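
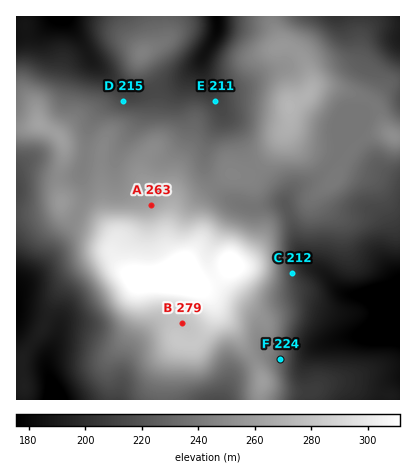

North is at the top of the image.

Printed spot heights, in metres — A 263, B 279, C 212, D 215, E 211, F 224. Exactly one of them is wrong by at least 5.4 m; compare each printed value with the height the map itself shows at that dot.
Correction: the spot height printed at F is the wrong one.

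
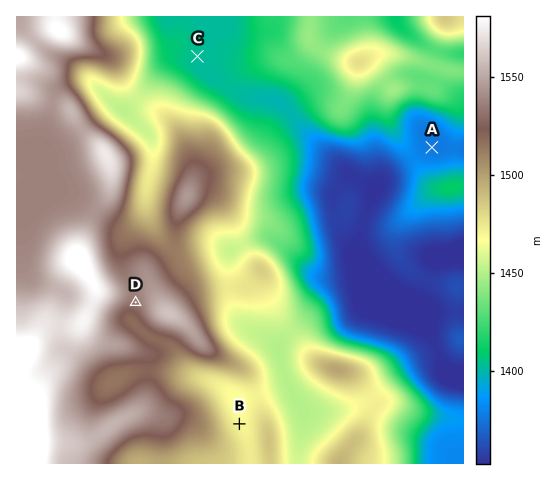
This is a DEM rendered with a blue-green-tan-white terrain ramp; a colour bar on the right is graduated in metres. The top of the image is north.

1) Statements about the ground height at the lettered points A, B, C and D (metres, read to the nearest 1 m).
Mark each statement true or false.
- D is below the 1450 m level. false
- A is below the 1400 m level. true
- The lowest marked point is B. false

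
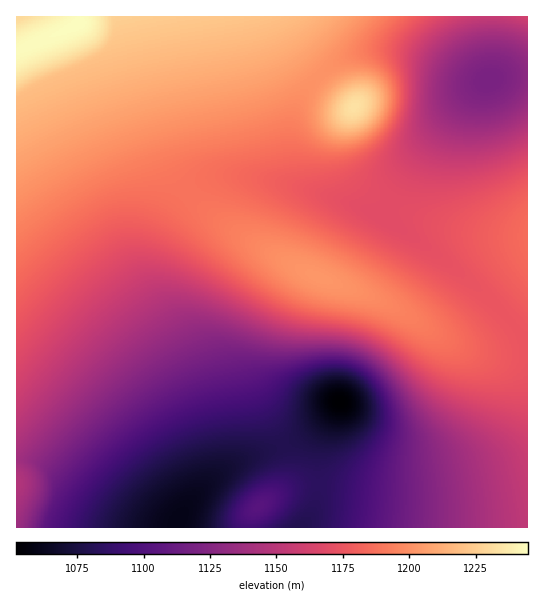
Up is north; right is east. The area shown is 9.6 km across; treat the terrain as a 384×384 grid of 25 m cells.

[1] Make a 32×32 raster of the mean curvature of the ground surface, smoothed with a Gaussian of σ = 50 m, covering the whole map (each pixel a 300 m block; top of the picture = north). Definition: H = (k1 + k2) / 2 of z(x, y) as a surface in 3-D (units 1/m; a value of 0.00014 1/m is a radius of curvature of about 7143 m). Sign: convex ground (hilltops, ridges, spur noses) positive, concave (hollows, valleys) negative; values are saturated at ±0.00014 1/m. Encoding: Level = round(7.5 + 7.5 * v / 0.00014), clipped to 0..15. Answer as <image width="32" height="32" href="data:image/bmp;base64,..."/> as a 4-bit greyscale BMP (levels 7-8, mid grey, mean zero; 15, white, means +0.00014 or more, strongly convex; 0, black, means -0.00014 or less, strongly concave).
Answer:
<image width="32" height="32" href="data:image/bmp;base64,Qk12AgAAAAAAAHYAAAAoAAAAIAAAACAAAAABAAQAAAAAAAACAAATCwAAEwsAABAAAAAAAAAAAAAAABEREQAiIiIAMzMzAERERABVVVUAZmZmAHd3dwCIiIgAmZmZAKqqqgC7u7sAzMzMAN3d3QDu7u4A////AKVXd3dmZozrdWd3d3d3iIipN3d3dmVp77dmd3d3d3iIzEd3d3dlRYu5d3iIh3d4iMdXd3d3dlRWiHeIiIiHeIhGd3d3d3dmVmeIiIiId3d3iIh3d3d3d3d3h3eId3d3d4iIiHd3d3d4iHZUVnd3d4iIiIiHd3d3iIhiATaIiIiIiIiIiHd3eIiGMQA2iZmIiIiIiIiHd3iHZkIBR5qZmIiIiIiId3d3ZndkNHmqqZiHiIiIh3d3ZmeIh3iauqmId4iIiHd3dmZ3iZqqq6qYh3eIiId3d2ZniJqru7qpiHdniIh3d3ZneImaq7qpmHdmeIiId3dnd4iZqqqpmId2Z4iIiHd3d4iJmaqZmId2ZniIiIh3d3iImZmZmId2ZniIiIiIh3eIiJmZiId2ZmeIiIiIiId4iIiIiHd2ZmeIiIiIiIiHeIiIiHd2ZmeIiIiIiIiIh3d3d3d2Zmd3eIiIiIiIiId3d3d2Z3d2Zmd4iIiIiIiIh3d3d3h3d2VFZ3d3eIiIiIiIiIiId3nKdFZ3d3eIiIiIiIiIiHZ7/9dFZmZmaIiIiIiIiIh2Wf/7VVZmZjR4iIiIiIiIh1Wu+3VVVVWnRHiIiIiIiIdlV5hlVVVVqqlVeIiIiIiId1VWZmZVVaqqyGiIiIiIiIh3ZmZmZVVqq9pYiIiIiIiIiHd3dmZm"/>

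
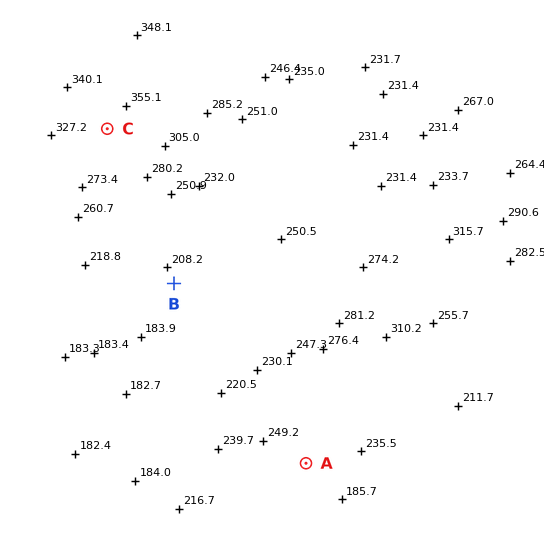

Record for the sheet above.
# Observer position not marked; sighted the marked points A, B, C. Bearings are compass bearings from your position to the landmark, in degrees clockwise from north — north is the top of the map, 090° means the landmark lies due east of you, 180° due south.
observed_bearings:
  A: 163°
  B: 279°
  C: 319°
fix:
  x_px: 254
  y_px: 296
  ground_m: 255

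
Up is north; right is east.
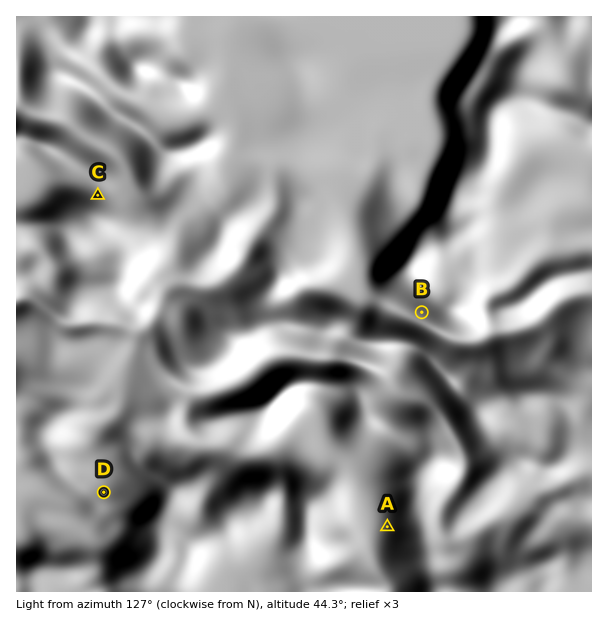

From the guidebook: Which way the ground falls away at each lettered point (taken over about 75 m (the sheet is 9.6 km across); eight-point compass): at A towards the W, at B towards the SW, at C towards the N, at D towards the N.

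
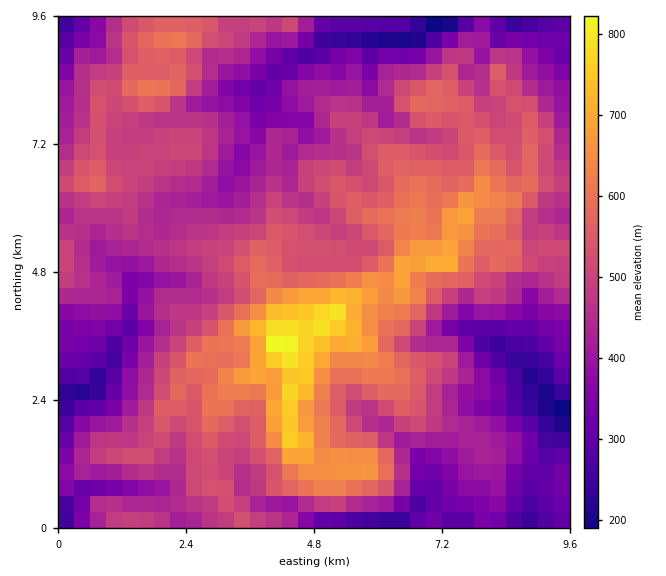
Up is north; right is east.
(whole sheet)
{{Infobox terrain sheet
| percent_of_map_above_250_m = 97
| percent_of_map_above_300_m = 91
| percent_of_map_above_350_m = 83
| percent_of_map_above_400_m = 73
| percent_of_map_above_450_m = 59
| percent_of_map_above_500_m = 42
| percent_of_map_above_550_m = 25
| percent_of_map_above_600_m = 14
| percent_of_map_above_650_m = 7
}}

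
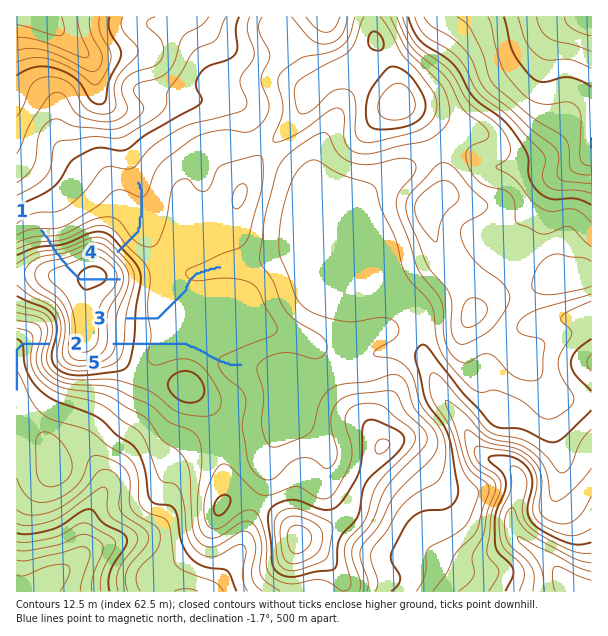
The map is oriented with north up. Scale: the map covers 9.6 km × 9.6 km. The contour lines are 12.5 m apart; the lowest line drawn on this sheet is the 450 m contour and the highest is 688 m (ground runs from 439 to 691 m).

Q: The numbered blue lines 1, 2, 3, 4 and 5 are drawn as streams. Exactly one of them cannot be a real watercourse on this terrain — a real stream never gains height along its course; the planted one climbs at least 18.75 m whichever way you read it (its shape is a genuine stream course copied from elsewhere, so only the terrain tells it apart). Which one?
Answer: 1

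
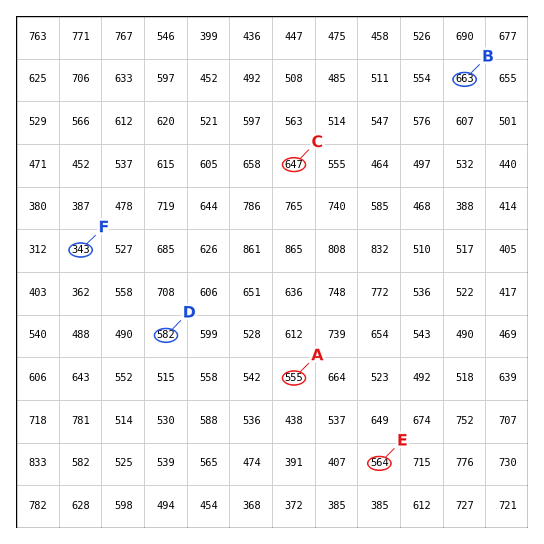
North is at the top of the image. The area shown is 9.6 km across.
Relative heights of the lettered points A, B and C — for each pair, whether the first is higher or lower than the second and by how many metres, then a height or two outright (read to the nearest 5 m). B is higher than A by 110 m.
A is lower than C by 90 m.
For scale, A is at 555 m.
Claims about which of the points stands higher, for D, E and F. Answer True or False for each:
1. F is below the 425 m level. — True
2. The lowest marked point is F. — True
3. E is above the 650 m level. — False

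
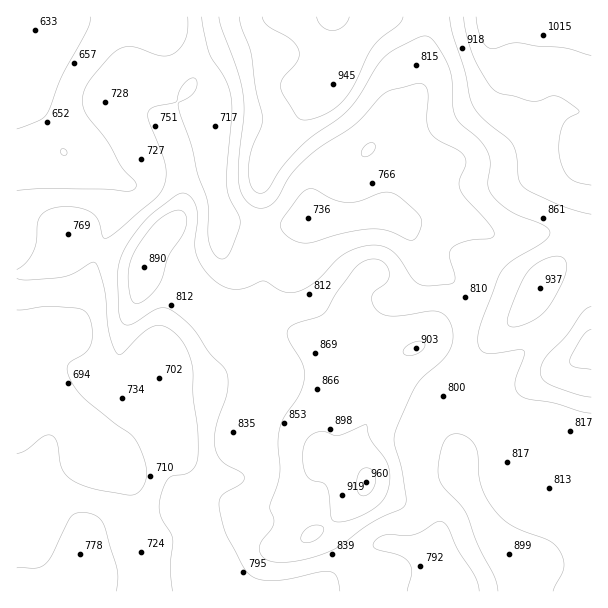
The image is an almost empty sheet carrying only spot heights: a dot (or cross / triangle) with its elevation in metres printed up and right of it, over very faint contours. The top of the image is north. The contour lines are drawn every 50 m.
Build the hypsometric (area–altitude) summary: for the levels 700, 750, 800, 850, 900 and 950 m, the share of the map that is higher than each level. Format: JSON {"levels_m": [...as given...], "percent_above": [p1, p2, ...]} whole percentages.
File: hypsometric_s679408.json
{"levels_m": [700, 750, 800, 850, 900, 950], "percent_above": [90, 74, 55, 30, 12, 4]}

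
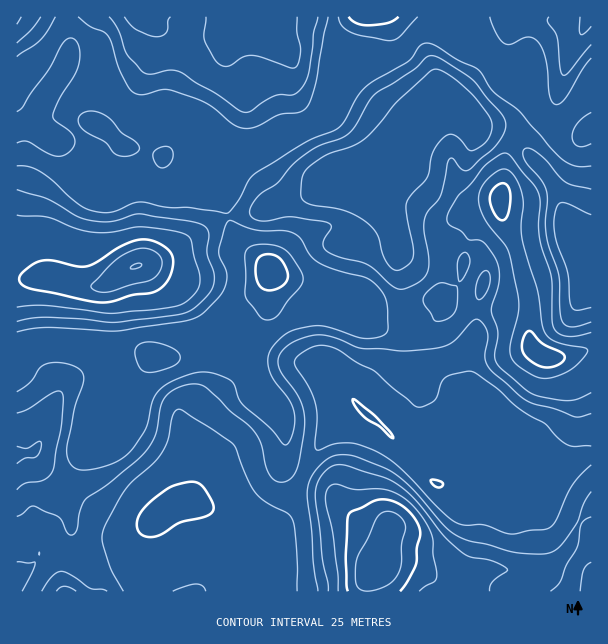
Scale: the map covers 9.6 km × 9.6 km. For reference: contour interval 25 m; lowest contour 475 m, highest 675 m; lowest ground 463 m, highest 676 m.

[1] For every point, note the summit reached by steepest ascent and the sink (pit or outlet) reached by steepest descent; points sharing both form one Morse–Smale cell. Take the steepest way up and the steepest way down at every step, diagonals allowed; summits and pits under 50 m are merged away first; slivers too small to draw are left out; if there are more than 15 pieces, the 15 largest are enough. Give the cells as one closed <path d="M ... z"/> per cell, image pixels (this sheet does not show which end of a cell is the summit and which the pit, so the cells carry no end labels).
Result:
<path d="M273 272l-2 1-1 6-2 27-4 11-11 15-17 17-5 1-31-1-21 7-24 0-14-4-22 0-27-6-30-3-26 0-20 7 1 226 10-6 9-9 5-9 19 2 24 10 12 0 20-6 9-5 37-41 9-6 14-4 10 2 21 8 30 35 38-31 23-49 13-24 10-11 31-24-3-6 14-15 2-9 9-8 13-7 4-30-25-7-15-10-21-9-25-19-18-8-20-4z"/><path d="M411 367l-19 0-14 8-8 15-12 14 3 4-31 24-12 15-34 69-35 30-6 0-13-19-14-15-12-6-19-4-14 4-9 6-37 41-9 5-20 6-12 0-24-10-19-2-5 9-9 9-11 6 0 15 350 1 4-17 6-9 7-6 28 5 12 6 13 13 4 8 151 0 1-136-8 1-44 24-19 1-21-2 2-9 0-27 2-6 6-7 0-6-10-15-12-10-14 0-10 3-2-5-13-13-15-9z"/><path d="M359 16l-291 0 2 35-3 12-11 18-20 26-6 12-14 10 17 3 20 10 6 0 22-16 6-4 9 0 27 24 20 4 19 7 14-12 16-6 14 0 24 12 22-3 35-16 19-5 9-5 11-11 14-36 3-25z"/><path d="M441 16l-81 0-4 4-13 30-3 25-14 36-11 11-18 8-10 2-30 14-18 5-13-1-3 17-7 15 6 12 6 22 33-5 45-15 30-18 6-2 17 4 21-22 18-8 40-40 8-2 13 0 15 18 27 4 14 8 10-8 13-13 0-7-15-29-7-7-12-1-24-25-22-8-10-10z"/><path d="M96 122l-9 0-6 4-22 16-6 0-20-10-17-1 1 147 36-1 31 9 17 0 33-20 22-6 12-6 20-14 40-24-6-22-6-12 4-6 6-21-2-7-18-9-14 0-16 6-14 12-19-7-20-4z"/><path d="M501 210l-6 6-16 8-7 9-8 21-2 22-5 9-10 10-8 4 5 4 0 5-5 7-17 17-22 1-3 26-1 4-5 3 20 1 29 12 9 6 13 13 2 5 10-3 14 0 6 3 6 7 10 15 0 6-6 7-2 6 0 27-3 8 34 3 12-2 15-11 32-14 0-105-23 6-18 2-12-4-7-7-3-9 0-42-6-17-6-28-12-26z"/><path d="M228 217l-12 5-48 32-12 6-22 6-33 20-17 0-31-9-36 1-1 70 20-5 26 0 30 3 27 6 22 0 14 4 24 0 21-7 36 0 17-17 13-21 5-39-14-16-19-16z"/><path d="M455 106l-17 4-40 40-18 8-20 21 6 6 24 42 8 21-1 15 5 15 2 25-4 27 2 4 20-2 17-17 5-7 0-5-5-4 8-4 10-10 5-9 2-22 8-21 7-9 16-8 5-7 5-51 6-15 5-5-15-8-27-4-8-12z"/><path d="M342 176l-12 5-24 15-45 15-30 5-2 5 3 9 6 10 38 36 29 7 13 7 21 17 21 9 9 8 20 7 10 1 3-3 2-26-2-25-5-15 0-20-35-63z"/><path d="M516 139l-5 4-6 15-5 51 5 16 12 26 6 28 6 17 1 48 9 10 12 4 18-2 21-6 2-2 0-79-9-11-13-22-11-39-9-18z"/><path d="M591 16l-3 0-4 6-33-2-12-2-12 0-9 2-2-4-73 0-1 2 6 12 10 10 22 8 24 25 12 1 13 16 9 21 11 11 12 6 23 5 8-4z"/><path d="M539 112l-1 5-22 21 34 41 9 18 11 39 21 32 1-137-16 2-15-5-12-6z"/><path d="M66 16l-50 1 1 111 13-9 6-12 20-26 11-18 3-12 0-18z"/><path d="M383 560l-7 6-8 12 0 14 71-1-3-7-13-13-12-6z"/><path d="M587 16l-69 0-1 4 22-2 12 2 33 2 4-4z"/>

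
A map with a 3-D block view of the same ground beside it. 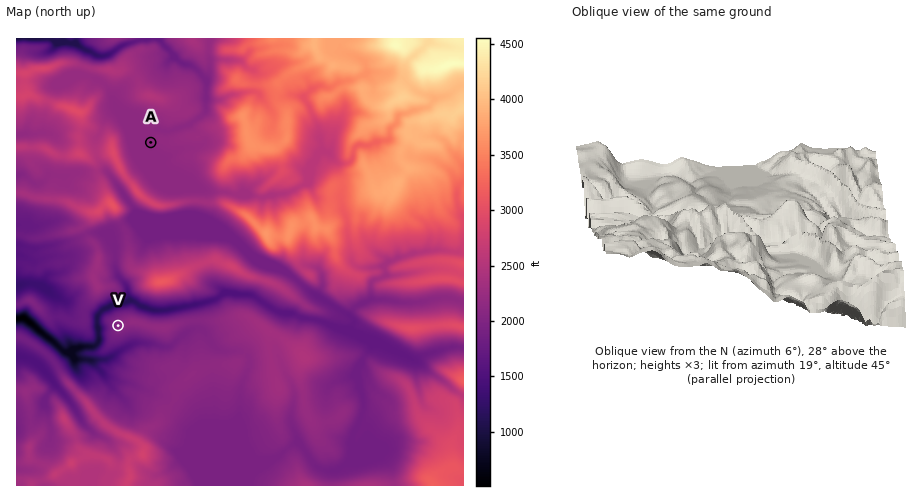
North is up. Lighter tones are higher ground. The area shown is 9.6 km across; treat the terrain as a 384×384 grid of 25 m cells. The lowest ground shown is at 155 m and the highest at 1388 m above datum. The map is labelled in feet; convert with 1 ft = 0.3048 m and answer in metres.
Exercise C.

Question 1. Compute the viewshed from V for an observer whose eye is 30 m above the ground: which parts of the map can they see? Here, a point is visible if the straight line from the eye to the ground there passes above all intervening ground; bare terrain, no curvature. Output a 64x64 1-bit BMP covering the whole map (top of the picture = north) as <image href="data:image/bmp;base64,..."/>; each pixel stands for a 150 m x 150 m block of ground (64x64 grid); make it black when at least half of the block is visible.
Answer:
<image width="64" height="64" href="data:image/bmp;base64,Qk0+AgAAAAAAAD4AAAAoAAAAQAAAAEAAAAABAAEAAAAAAAACAAATCwAAEwsAAAIAAAAAAAAA////AAAAAAAAAAAAA+D/4AAAAAABgAHgAAAAAAAAAPgAAAAAAAAA/gAAAAAAAAB+AAA4AAAAAHwAAHAAAAAAPAAB4AAAAAB+AAfwAAAAAGIBD/gAAAAA5gIf+AAAAADGID/8AAgAAI4gfn4AGAAAnED/7gA4AAAY8f8vADgAAAEh+P+AOAAAA0O3/8I5gAAHB0f//zmAAAAHAf//M4AAABxA/+fzgAAAMAQcABMAAADgJjgAAAABgIRncAAAAAcAD+eAAAAADAAOYAAAAAAAABhwAAAAAAAAODgAAAAAAAAgHn4AAAAAAAAN/gAAAACA4gHgAAAAAGTwCcADAAAAAMAJAAIABAAAAAAAAAAMAADAAAAACzwAAEACAAAaKAAA4AIAABAIAAAAAgAAAAAAAAAeAAAAAAAAAH8AAAAAAAAAjgAAAAAAAAAAMAAAAAAAgADAAAAAAAAAAIAAAAAAAAAAAAAAAAAAAAAAAAAAAAAAAAAAAAAAAAAAAAAAAAAAAAAAAAAAAAAAAAAAAAAAAAAAAAAAAAAAAAAAAAAAAAAAAAAAAAAAAAAAAAAAAAAAAAAAAAAAAAAAAAAAAAAAAAAAAAAAAAAAAAAAAAAAAAAAAAAAAAAAAAAAAAAAAAAAAAAAAAAAAAAAAAAAAAAAAAAAAAAAAAAAAAAAAAAAAAAAAAAAAAAAAA=="/>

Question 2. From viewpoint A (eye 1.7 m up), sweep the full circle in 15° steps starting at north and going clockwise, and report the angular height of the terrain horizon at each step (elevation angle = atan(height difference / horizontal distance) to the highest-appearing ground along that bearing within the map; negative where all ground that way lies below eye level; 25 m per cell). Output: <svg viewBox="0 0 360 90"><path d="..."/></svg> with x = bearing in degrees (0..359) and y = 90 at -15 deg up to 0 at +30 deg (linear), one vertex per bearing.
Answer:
<svg viewBox="0 0 360 90"><path d="M0 47l15 2 15 5 15-7 15-2 15-10 15 0 15 2 15 8 15 11 15-3 15-6 15-5 15-5 15 1 15-5 15-3 15-2 15 3 15 15 15 0 15 9 15-2 15-1"/></svg>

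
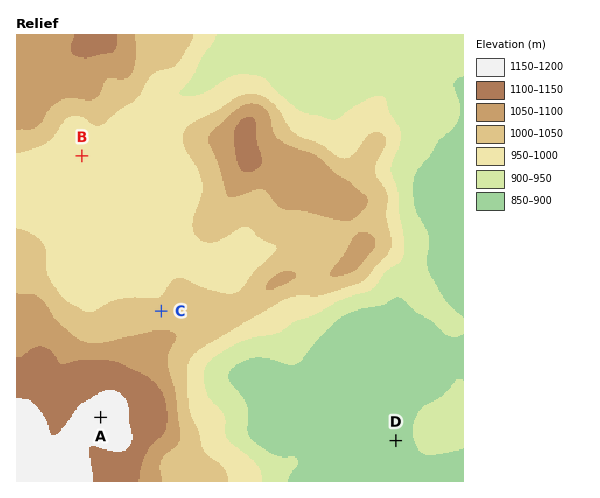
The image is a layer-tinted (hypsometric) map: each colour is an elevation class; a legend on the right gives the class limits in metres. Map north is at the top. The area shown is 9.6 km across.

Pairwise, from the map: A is higher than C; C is higher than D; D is lower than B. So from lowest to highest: D B C A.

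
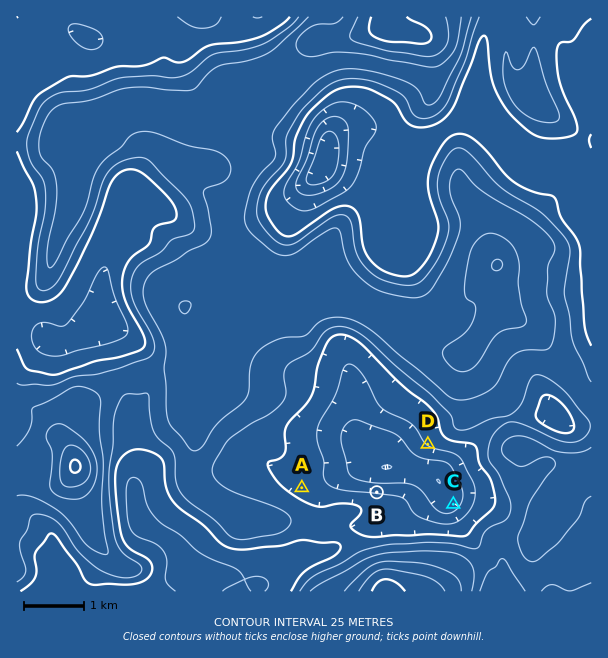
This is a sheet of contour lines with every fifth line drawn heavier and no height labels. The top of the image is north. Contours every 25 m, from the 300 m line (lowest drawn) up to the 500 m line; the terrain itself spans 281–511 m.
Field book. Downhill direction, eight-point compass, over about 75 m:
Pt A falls NE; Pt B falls N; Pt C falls NW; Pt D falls SW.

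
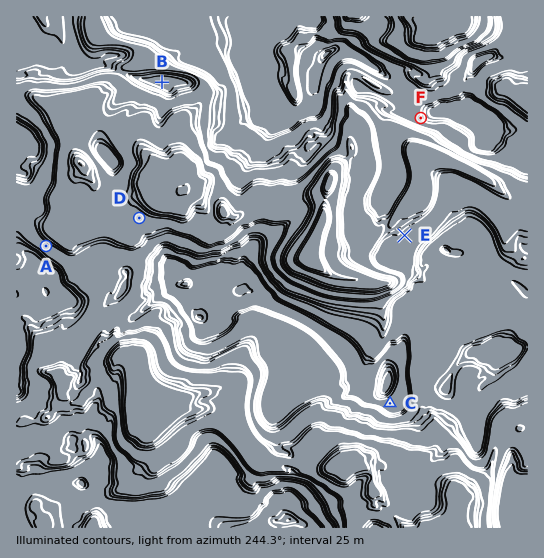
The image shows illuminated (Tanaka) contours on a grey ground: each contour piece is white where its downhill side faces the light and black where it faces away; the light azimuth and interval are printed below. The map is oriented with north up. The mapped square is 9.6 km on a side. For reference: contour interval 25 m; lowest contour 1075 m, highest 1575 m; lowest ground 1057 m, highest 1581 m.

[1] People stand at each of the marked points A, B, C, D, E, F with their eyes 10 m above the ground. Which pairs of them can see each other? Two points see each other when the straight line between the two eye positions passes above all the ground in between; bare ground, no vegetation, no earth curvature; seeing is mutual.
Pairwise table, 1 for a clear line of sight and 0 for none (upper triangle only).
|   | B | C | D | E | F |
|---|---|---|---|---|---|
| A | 1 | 0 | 1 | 0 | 1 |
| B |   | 0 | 1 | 0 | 0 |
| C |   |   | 0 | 0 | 0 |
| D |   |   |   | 0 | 0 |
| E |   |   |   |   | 1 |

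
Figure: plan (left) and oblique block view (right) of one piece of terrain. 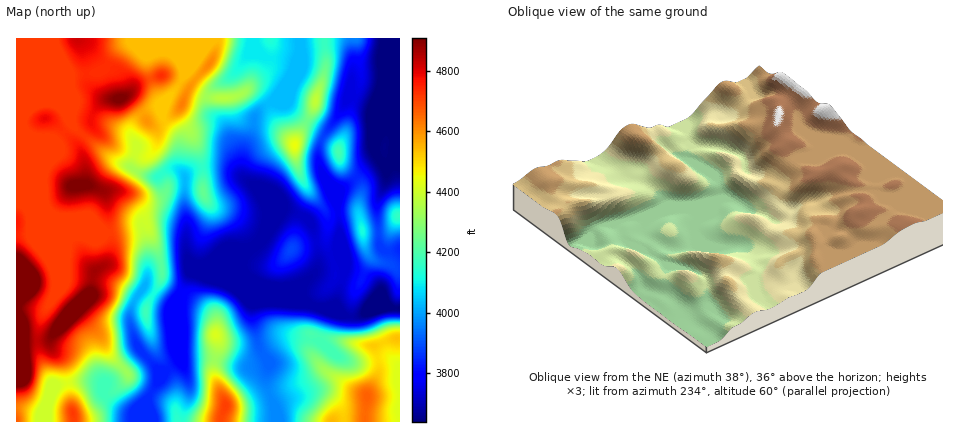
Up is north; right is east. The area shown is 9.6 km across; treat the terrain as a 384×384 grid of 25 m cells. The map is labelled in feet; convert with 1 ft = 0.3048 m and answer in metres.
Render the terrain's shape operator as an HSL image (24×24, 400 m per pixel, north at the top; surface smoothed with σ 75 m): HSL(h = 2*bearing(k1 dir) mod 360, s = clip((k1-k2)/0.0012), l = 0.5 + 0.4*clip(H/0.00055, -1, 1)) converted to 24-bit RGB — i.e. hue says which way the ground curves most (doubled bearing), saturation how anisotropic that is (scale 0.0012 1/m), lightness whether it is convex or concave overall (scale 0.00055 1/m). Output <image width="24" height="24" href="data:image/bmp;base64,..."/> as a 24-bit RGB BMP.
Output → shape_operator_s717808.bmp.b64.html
<image width="24" height="24" href="data:image/bmp;base64,Qk32BgAAAAAAADYAAAAoAAAAGAAAABgAAAABABgAAAAAAMAGAAATCwAAEwsAAAAAAAAAAAAAw4pRMUpnLjeS7fbVbn/HxGWTRjBbUnV2SzdzltV1GnjMeVLK5sal6uWkN0qXPj6BT0p5V66mYYe71LG2eUWdvrd+qqpvTFN4ytgtFoeFII+Q6POzhTNspDRz3VJ4GHgwH3WPk9OjKk2iUxZl7PS92/LZcxq3azyKdl6FXYVXQW1CkI1Ho1R9vb+eua+fRkqR4PDbF0BvOU4foMwIY0E2XktjyGh92PPtDEyAS50/Yxh8ICuQ3v/Ms3Y2bh1ZZ1ODdWqdoHiiiFtyS7F5bdfMp4XCznl2Yk145uS2cgCEbMKfisWDP0RlbHNDjP+8rm3hfRJ6Va9lJhFKZOFJ//RUVzkdSXBsZmN6ZFtTfVBRgcWTbdKoXjYsVT4h18NYg1eB17VpYBykpNGVmG+lhjeyoeapMelVLgUp2uVJO3mZGRZh1qVf49KEiMKuM3KfgUeIdGGIcrKjh8hwfjNTli69jcHnitXSm2OHy86AHCWf85SfV388SIV8x+60XDGnJAE34P3OKSV0GyBhdc+H7fDbksnCPx6ifU+xiZu/kqfQq83om9P/jdX/XWv556j+3dL5ypFiHDxWx1nZ+87jS6Fpuu0cEAkzBwmu4vquIyBdJyt0Vc6E7PHBd7iPJxthXcC7Zs6zLNZFuY0VQSIIOSsGGjADDjMAhq8Ar7AhKHBKGmdS4XyX8Lzf3rnGOGLAAEtU/7moE0RDOHCLVOW01+zMvRdtajFVa35CeHM1eHA7h1tEh4dlm1t/mLlMS3teznMI3d/uV5TaOVN/MGhG2bJhzXpd3EFEBE5T9g4pdvSAFIqeXpgrcE4Tfjw6gHx9gm5ng4RZb4FmbHyLoYKUU2yW16KfLjBc3N1RuMSVsy6sb1WCUluBrLmNzImz6unbJh6YEm+O8fzPFA9IgHhtgH9+f3+AfHCHlmKsuYKMYpNeTX9vi5JxWGJ/xUY8hUzHgdW+volfeTJgf32AW5CRYqNkqIZv47eSZh+GKNR+wO1vHhBNn5RfYIFnfn98dIJ/U3KHwoqsv6mwSlqYb5VzXDl16tNUQ8uwkYxck2ZAgHd9f4B/dIV2gnxqfY1i0MuEaCygquCZvGhFFRJOvHlnd4ZHU3tJY4xkXH9+VZuCxrCcc0CSp6JtMRJY8/3OGBKCxWtCiW2gf36AgHx4f4Fxf3JyrJFYrsBVOzRazdiDnElOEQ44tlY9vciGT7amX56baHSDVINrqoxRazlVsMR0GhBu6P/MFQBU78vQiW5ufXaBpUpumpJWWmhLrLx3tWRZSJRwW8eDxXaFDgM/s9yhsOfTeHrAVFegc2eDeG1+hSI1aOAuQdHAH0uf+fjGAhI60O7PgH9/amiBgl+qwqzKgpXGkr/TxtXw0Nr1VxrP4JWpAAJ65fTTXbJqa1Z8f0N1f2dlYidP3lkwzP/bTh1tJGw15t18J1+NT60ggH9/bnaBT6yfo3x4q8KDScp7jHclawwAQzsNerMlORpUwuplqIJTUTZOdkNMdklFUihi3P/MDWikaAFMdPxNO9J0jkSUX4lXgH9/f4B/X39pfIFevNaDbh8cg2ApRlav46i8N3yIWWiGmtVsnk6fZUiGX1SZlF2ybUWi7v/MAgQxaCXn5/jTLGZ3fkR9coxwgH9/gX51fm54aqp8rzAxecuIYJe3VzFiw65krFe+U3GWuNKfVkZ5blJ8VHB/XkWVlMrb+OjTAAGVAMrb+t3RLzN7T06GlXV7e2iJrXmMaqiZdViEtaCAvJRGZjgnO2aRlsuxzVKSNqpIerNqljuRVlqFTJ6jQ5OscMmXzV5m/1hTADMn79V+rTG3TVh9knl5cYOCZ6Zhml12Z3CBpGd0zEWW0pedGqVfQoVSf0yv79bJNCpzlSxZnL1OKncpLJNRX31HYS5l/9rMF9DPGXpLsUxEV2l4gYN2f3+Af4B+gH9/d26AY5mZgZ7Ay63Z5rTeLzJ2KHQ+7K6IHmigQrjvw6Pv78zyMo2uXYB7JFR6+ebS6nlfFTVXsox7U26CfYF5f3+Af3+Af3+Ab22BdJVlY39Wb4xVx6yGrUfrsMHgLnGY+o6sCnoSFUotx5hxu1u1XHCRQ3l8grc4/93MDidRsrN5U1aOhneIf3+Af3+AgHqAj15qhZR1ZKOGe7mfgEdOTXo+vlM6gGCDT3Cv+NPVE11pTINHjmFel350YG1/O3Z//O3PKBpxibtMRFB4fn+Mf3+Af3+AdFyGqKSIiJqKfKlvVmtHfVlofYB6gX53gH9/cYF75b6GOk7HPlR/mHCAfZp8XF2CVGqV4dyAgyWxrNWeLVWHc4d7"/>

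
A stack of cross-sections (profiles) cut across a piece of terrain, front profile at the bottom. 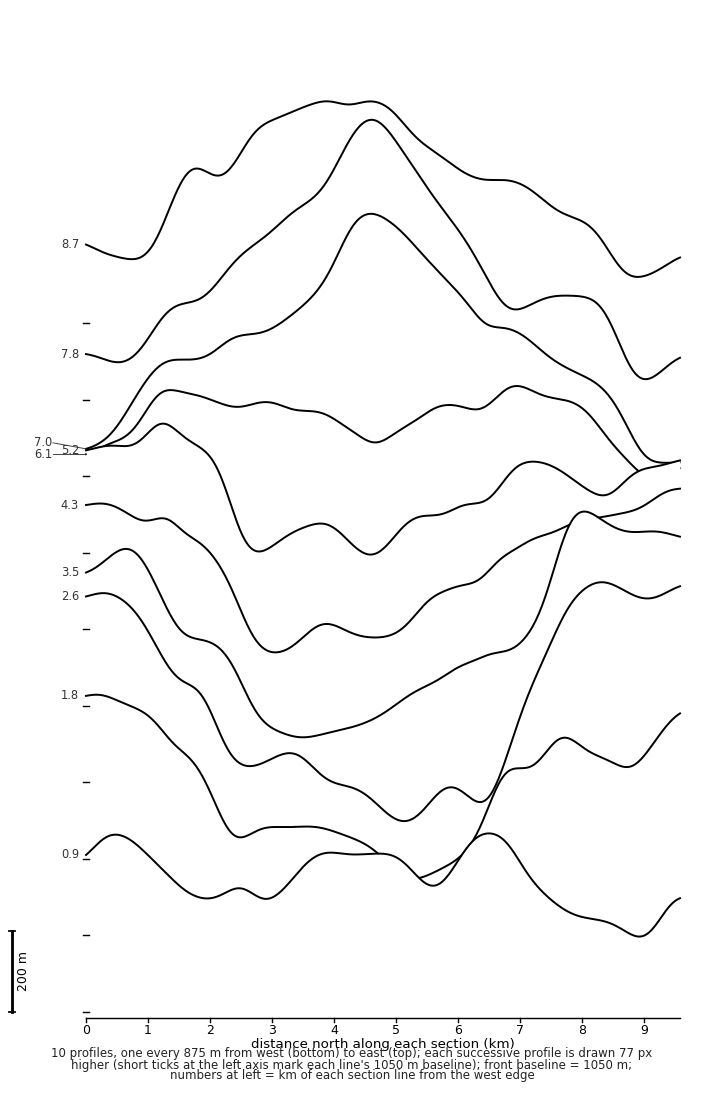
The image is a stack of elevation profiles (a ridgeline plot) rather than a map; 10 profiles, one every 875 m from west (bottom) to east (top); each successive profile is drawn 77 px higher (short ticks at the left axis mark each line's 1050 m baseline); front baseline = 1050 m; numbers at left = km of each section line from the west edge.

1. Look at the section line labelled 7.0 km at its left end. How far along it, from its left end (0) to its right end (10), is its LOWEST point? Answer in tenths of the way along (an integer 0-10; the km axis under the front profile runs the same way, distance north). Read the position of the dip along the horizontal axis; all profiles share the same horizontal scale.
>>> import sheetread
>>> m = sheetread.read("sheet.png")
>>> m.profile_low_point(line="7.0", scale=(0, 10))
10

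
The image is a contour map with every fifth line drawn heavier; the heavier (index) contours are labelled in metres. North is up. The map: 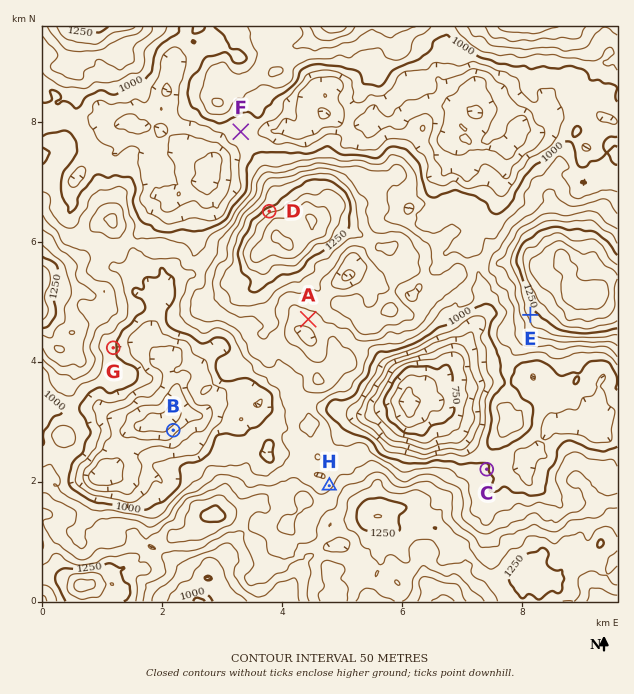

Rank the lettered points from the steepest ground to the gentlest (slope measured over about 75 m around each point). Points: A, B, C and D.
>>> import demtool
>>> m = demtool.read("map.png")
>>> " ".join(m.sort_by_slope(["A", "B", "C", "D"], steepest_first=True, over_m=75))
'D B A C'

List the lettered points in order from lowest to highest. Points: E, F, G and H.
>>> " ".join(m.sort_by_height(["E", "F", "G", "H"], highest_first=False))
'F G H E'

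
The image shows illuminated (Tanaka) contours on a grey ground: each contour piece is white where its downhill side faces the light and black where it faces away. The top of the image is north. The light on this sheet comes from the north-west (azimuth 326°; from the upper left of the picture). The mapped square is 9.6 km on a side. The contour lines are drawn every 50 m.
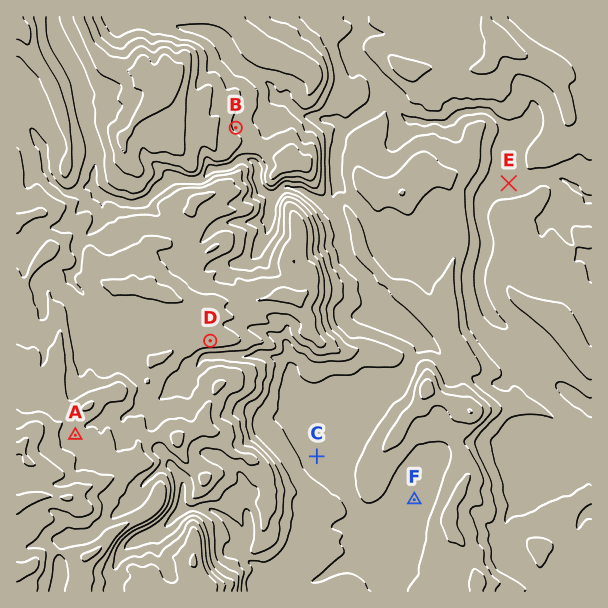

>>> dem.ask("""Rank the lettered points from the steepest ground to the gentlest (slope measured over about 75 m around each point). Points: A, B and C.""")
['B', 'A', 'C']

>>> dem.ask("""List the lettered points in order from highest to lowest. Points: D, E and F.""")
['D', 'F', 'E']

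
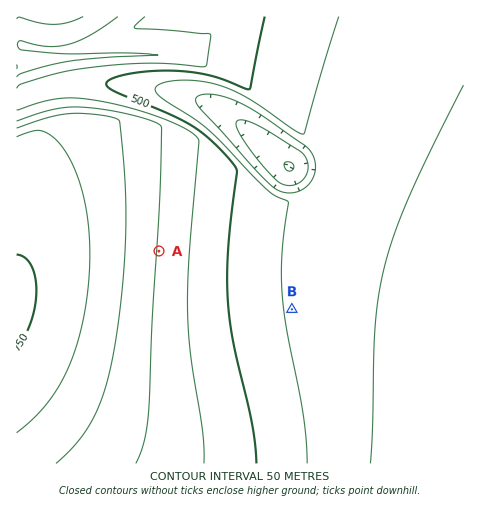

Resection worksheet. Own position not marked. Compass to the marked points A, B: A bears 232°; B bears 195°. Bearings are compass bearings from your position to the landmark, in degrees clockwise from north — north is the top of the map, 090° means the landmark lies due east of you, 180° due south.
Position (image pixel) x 347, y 104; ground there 430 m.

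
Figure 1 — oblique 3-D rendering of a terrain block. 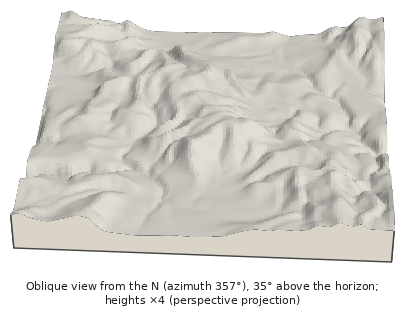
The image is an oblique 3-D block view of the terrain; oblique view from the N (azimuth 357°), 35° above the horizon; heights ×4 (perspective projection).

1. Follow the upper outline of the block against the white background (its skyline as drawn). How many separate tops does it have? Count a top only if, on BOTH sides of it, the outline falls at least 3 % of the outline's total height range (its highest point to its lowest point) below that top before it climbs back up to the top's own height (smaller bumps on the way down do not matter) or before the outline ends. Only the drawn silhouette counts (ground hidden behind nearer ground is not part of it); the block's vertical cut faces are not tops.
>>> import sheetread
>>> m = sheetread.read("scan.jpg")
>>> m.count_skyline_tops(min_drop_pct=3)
2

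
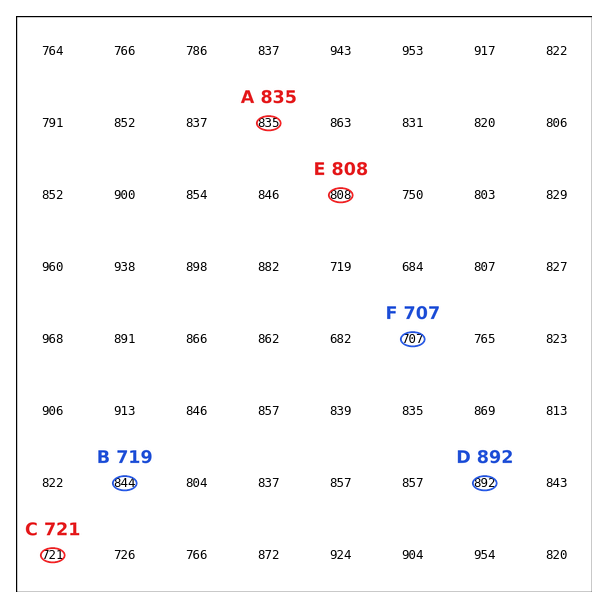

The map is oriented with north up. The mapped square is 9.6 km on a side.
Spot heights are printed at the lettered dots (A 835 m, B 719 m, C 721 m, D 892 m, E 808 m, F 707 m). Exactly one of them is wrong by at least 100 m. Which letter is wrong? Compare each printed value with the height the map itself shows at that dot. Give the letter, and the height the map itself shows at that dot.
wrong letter B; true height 844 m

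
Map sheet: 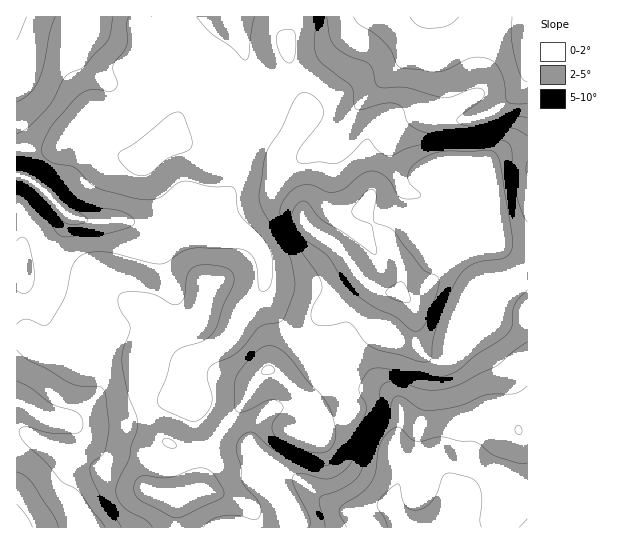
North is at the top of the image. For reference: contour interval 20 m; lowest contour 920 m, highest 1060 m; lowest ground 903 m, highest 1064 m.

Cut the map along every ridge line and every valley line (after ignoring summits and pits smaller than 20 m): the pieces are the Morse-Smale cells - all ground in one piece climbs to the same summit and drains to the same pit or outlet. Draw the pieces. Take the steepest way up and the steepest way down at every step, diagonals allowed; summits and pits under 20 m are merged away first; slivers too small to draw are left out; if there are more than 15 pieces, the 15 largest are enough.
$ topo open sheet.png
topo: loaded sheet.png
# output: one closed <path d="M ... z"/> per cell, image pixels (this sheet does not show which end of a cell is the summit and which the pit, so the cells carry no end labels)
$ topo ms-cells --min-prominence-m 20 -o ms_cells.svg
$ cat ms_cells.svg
<path d="M527 16l-231 1-1 9-8 19 4 21 13 33 1 15-26 40-3 8 0 17 4 8 20 19 5 19 33 24 2-8 17-26 8-6 8 16 16 17 11 21 1 22-2 8 7 4 8-1 8-5 36-36 36-22 3 8 6 3 12 3 13-1z"/><path d="M89 121l-34 27-39 1 0 121 4 1 0 6 9 22 0 19-2 8 1 13 14 12 36 9 7-23 6-8 40-21 8-1 12 4 11 18 21-4 14-6-4 6 0 8 4 16 3 5 3 1 20-10 10-10 11-26 19-24 1 8 16 28 16 21 7 6 22-39 34-34-11-16-17-16-26-18-5-19-20-19-4-8 0-25-11-9-12-4-15 0-24 14-9 0-31-16-19 12-8 8-12 1-17-7z"/><path d="M365 209l-8 6-18 28 0 6 20 26-34 34-21 40 42 32 11 6 26 4 8 4 8 8 1 22-5 17 0 11 6 22-9 24 0 8 5 10 9 8 4 3 117 0 1-281-25-3-6-3-3-8-36 22-36 36-8 5-8 1-7-4 2-8-1-22-11-21-16-17z"/><path d="M303 348l-22 20-15 3-10 10-15 25-25 32-11 23-5 28-3 3-18 6-3 13 1 17 232-1-12-10-5-10 0-8 9-24-6-22 0-11 5-17-1-22-8-8-8-4-26-4-11-6z"/><path d="M177 16l-160 0-1 131 10 2 29-1 34-27 29 32 17 7 12-1 8-8 18-11 7-26 17-17-6-18-16-21 4-3 4-9 0-11z"/><path d="M17 403l0 125 159-1 3-29 18-8-1-24-7-11-29-18-15-29-31 11-32 4-20 0-17-4-18-12z"/><path d="M295 16l-118 1 6 18 0 11-4 9-4 3 16 21 6 18-17 17-5 15-1 10 31 16 9 0 24-14 15 0 18 8 5 5 1 7 4-12 24-35-1-15-13-33-4-21 8-19z"/><path d="M139 307l-8 1-40 21-6 8-7 23-36-9-16-14-9-1-1 66 11 5 18 12 17 4 20 0 32-4 29-11-3-49 21-32-11-16z"/><path d="M201 356l-6 3-6 8-1 24-2 2-11 6-31 8 16 30 33 22 4 15 1 17 3-6 6-28 9-19 25-32 15-24-1-2-12 1-17-5-13-7z"/><path d="M263 285l-19 24-11 26-10 10-22 10 12 14 25 11 16 1 15-12 5 2 7-3 22-19-18-20-14-23-7-13z"/><path d="M194 321l-32 8-19 24-3 6 0 22 1 17 4 9 30-8 13-8 1-24 3-5 9-7-6-16z"/><path d="M19 271l-3 0 0 64 10 2 3-19 0-19z"/>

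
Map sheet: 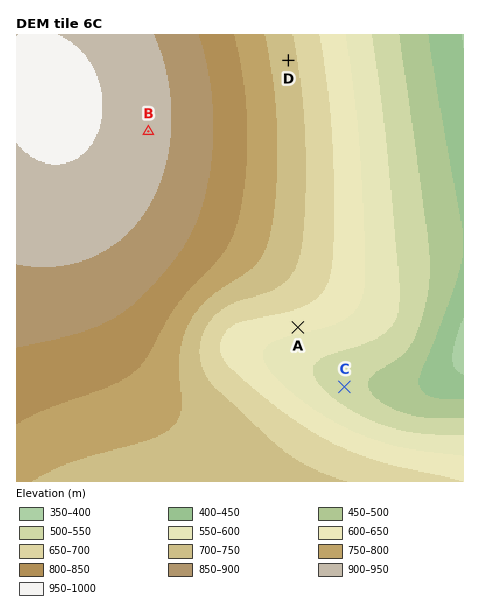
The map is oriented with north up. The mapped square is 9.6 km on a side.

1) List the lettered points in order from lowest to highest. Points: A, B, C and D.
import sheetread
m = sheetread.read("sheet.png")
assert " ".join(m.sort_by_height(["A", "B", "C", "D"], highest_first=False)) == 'C A D B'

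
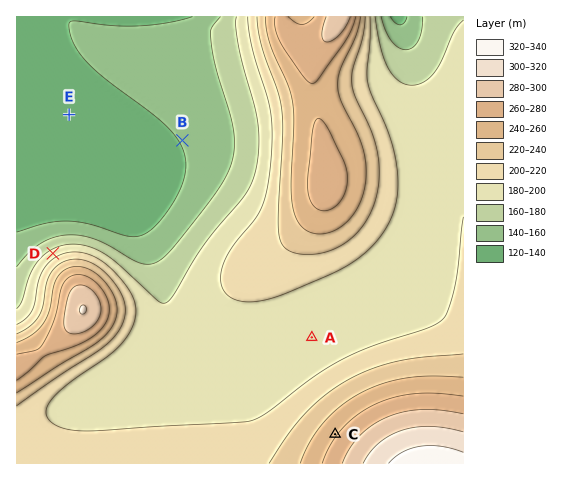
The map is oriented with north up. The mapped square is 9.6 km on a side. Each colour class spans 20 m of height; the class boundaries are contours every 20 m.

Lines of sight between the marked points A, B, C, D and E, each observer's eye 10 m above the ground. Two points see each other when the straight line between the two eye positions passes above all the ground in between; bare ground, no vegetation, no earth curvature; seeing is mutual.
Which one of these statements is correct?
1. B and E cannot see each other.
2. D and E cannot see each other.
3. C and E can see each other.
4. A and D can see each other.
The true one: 3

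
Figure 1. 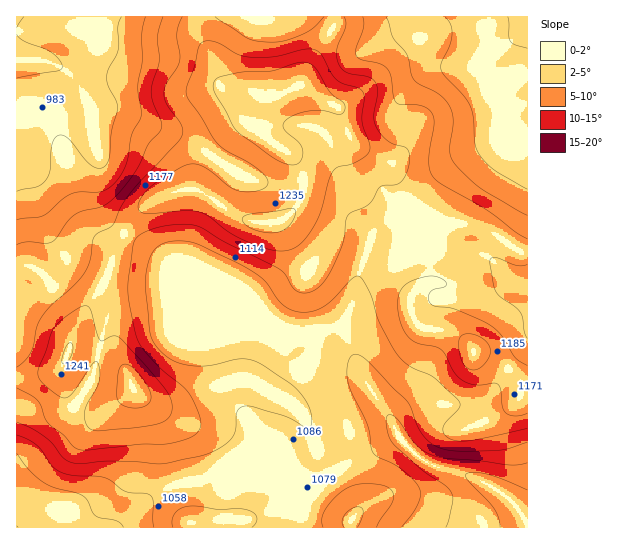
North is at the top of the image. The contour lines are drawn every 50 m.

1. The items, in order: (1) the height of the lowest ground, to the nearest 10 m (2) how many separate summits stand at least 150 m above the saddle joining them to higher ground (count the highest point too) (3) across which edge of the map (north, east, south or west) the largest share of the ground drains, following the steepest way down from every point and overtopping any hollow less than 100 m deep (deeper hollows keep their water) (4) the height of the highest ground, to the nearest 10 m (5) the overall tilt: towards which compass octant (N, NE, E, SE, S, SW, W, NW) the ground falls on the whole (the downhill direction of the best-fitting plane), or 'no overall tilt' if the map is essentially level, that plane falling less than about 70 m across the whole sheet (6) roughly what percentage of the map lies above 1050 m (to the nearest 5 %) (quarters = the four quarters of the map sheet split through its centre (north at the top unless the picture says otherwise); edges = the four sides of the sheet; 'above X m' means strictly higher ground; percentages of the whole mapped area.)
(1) About 910 m is the lowest elevation on the sheet.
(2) Counting only tops that stand 150 m proud, the map has 1 summit.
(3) The largest share of the runoff leaves by the eastern edge.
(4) The highest point reaches roughly 1290 m.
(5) On the whole the map has no overall tilt.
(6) Roughly 75 % of the ground is higher than 1050 m.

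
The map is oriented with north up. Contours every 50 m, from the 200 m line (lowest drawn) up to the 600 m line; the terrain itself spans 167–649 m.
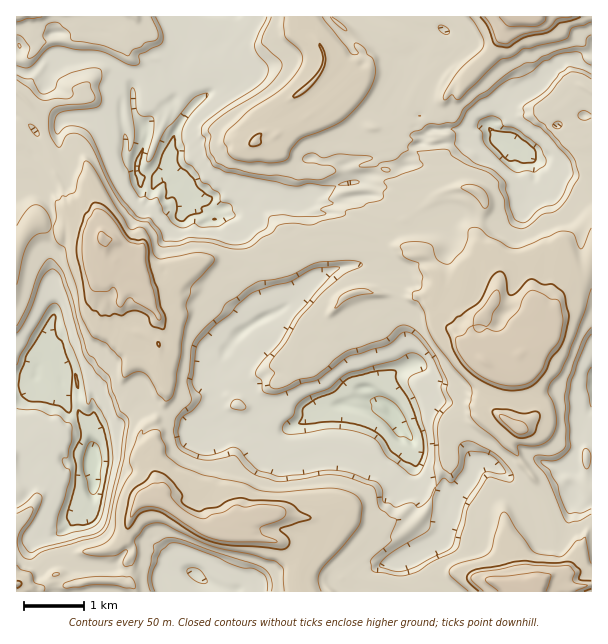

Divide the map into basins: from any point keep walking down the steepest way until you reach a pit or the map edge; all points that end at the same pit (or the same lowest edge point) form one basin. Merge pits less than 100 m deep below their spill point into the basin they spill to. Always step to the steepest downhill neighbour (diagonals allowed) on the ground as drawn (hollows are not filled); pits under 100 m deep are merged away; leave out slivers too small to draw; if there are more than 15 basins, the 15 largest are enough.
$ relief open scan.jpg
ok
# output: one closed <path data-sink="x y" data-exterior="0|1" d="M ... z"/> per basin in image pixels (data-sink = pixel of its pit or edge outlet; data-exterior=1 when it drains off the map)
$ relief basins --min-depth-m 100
<path data-sink="396 417" data-exterior="0" d="M465 187l-12 1-10 5-35 26 8 11 1 23-7-6-26 0-22 5-78-2-4 10 1 4-9-4-20 2-10-3-14 3-25-2-9 5-12 1-8 15-7 7-15 4-8-1 14 24 0 5-6 6-4 10 10 8 2 27 6 15-2 19-8 15-12 11 1 6 5 4 0 15 7 23 0 18 31 23 24 12 9 2 3-5 13 0 18 9 41 8 5 8-5 21 3 17 234 0 1-5 16-14 3-31-3-24-14-36-16-21-10-18 0-5 7-10-12-9 5-15 0-20 2-16-14 0-15-7-18-15-16-20-10-6-6-11 5-28-6-9-2-14-8-4 13-7 9 0 8 3 16 17 1 17-5 19 9 11 6 4 4-2 10-13 5-12 0-19-6-11-12-12-4-9 0-10 8-20 0-10-4-7z"/><path data-sink="192 198" data-exterior="0" d="M299 16l-282 0-1 152 10 1 15 7 11 15 3 7 8 8 11 8 12 3 12 10 4 12 14 20 9 1 7 6 6 2 3 4 6 0 15-6 26 0 15-6 25 2 14-3 10 3 27 0 5-12 78 2 22-5 26 0 7 6-1-23-8-11 22-16-16-15-19-4-4-4-1-7-12-9 0-5 4-6 0-13-6-11 22-9 18 2 9-1 11-10 10-16 7-7 8 0 3-7-12-3-13-12 1-15-9-7-9-4-21 2-12-6-27 17-2 7-10 8-2 15-18 17-24 18-19 9-18 13-9 2-4-2 7-7 7-2 0-9 10-15 25-17 11-12 8-13-2-17-15-16z"/><path data-sink="92 459" data-exterior="0" d="M41 220l-5 0-10 10-10 18 0 336 22 6 13-8 3-6 11 8 12 0 18-4 33 3 2-10-2-13 5-6 0-5-7-10 4-21 10-16 9-4 8-1 0-18-7-23 0-15-5-4-1-6 12-11 10-19 0-15-6-15-2-27-10-8 4-10 6-6 0-5-18-27 12 4 15-4 7-7 7-14-19-1-15 6-6 0-3-4-6-2-7-6-9-1-18-25-24-8-6 0-6 4-14-4z"/><path data-sink="521 147" data-exterior="0" d="M591 16l-78 0-21 37-17 15-14 20-8 0-7 7-17 23-7 4-24-2-22 9 6 11 0 13-4 6 0 5 12 9 1 7 4 4 19 4 15 14 20-12 13-3 11 1 8 6 3 6 0 10-6 14-2 16 4 9 12 12 7 15 0 9-5 15 7 4 17 2 21 13 7 0 7-5 3-20 9-13 20-9 7-12 0-93-3-12-3-8-10-8-15-3-9-6-4-7 0-10 16-7 18-20 8 5 2-1z"/><path data-sink="591 386" data-exterior="1" d="M591 260l-6 12-20 9-9 13-3 20-7 5-11-1 0 20-5 7-12 11 4 28 8 27 0 8-18 15-2 9 10 18 16 21 14 36 3 24-4 34 14-2 9-8 5-6 1-9 8-17 6-3z"/><path data-sink="195 573" data-exterior="0" d="M158 498l-9 0-9 4-10 16-4 21 6 7 1 8-5 6 2 13-2 10-33-3-18 4-12 0-11-8-3 6-13 8-15-6-6 0-1 7 282 0-2-16 5-21-5-8-41-8-18-9-13 0-3 5-9-2-24-12z"/>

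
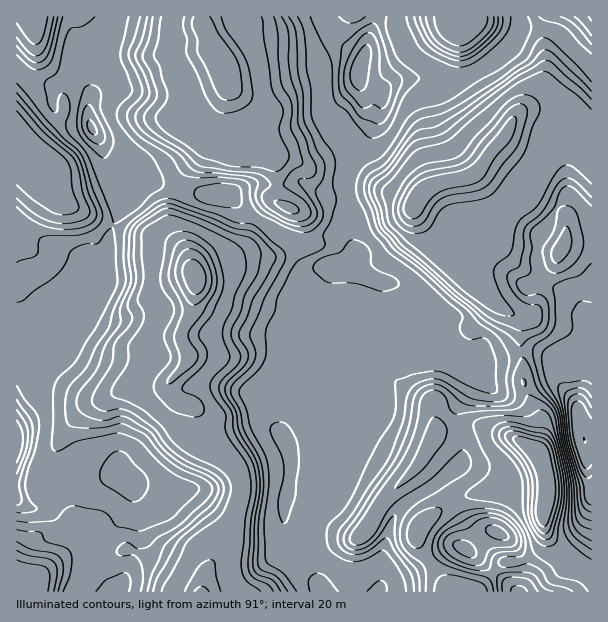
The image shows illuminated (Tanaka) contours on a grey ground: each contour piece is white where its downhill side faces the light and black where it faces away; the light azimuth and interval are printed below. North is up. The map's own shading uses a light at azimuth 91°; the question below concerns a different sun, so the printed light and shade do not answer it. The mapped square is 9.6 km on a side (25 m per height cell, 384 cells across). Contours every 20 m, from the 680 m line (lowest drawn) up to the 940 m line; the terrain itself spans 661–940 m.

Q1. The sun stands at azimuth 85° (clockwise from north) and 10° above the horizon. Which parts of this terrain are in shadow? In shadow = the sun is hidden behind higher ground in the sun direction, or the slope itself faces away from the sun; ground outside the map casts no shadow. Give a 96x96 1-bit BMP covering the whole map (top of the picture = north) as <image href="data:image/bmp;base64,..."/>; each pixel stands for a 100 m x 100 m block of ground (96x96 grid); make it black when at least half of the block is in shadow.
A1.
<image width="96" height="96" href="data:image/bmp;base64,Qk2+BAAAAAAAAD4AAAAoAAAAYAAAAGAAAAABAAEAAAAAAIAEAAATCwAAEwsAAAIAAAAAAAAA////AAAAAAAPAAAAABgAAAAHgAAHAAAAADgAAAADgAAHAAAAAAAAAAAAAAADAAAABwAAAAAAAAAAAAAAD4AAAAAAAAAAAAAAD4AAAAAAAAAAAAAAD4AAAAMAAAAAAAAAD4AAAA8AAAAAAAAAD4AAEA4AAAAAAAAAD4AAGAYAAOgAAAAAD4AAGAAAAfgAAAAAD4AADAAAA/wAAAAAD4AAAAAAA/wAAAAAB4AAAAAAA/wAAAAAB8AAAAAAB/4AAAAAB8AAAAAAB/4AAAAAB8AAAAAAB/4AAAAAB8AAAAAAB/4AAAAAB8AAAAAAB/4AAAAAB8AAAAAAD/4AAAAAB8AAAAAAD/4AAAAAB8AAAAAAH/4AAAAAD4AAAAAAH/wAAAAAD4AAAAAAP/wAAAAAHwAAAAAAf/wAAAAAHgAAAAAAf/wAAAAAPgAAAAAAf/gAAAAAPAAAAAAAf/gAAAAAPAAAAAAAP/gAAAAAfAAAAAAAD/gAAAAAfAAAAAAAD/gAAAAA+AAAAAAAB/gAAAAA+AAAAAAAA/AAAAAA8AAAAAAAA8AAAAAAIAAAAAAAB4AAAAAAAAAAAAAABwAAAAAAAAAAAAAABwAAAAAAAAAAAAAABgAAAAAAAAAAAAAABgAAAAAAAAAAAAAAAAAAAAAAAAAAAAAAAAAAAAAAAAAAAAAAAAAAAAAAAAAAAAAAAAAAAAAAAAAAAAAAAAAAAAAAAAAAAAAAAIAAAAAAAAAAAAAAAYAAAAAAAAAAAAAAAcAAAAAAAAAAAAAAAMAAAAAAAAAAAAAAAAAAAAAAgAAAAAAAAAAAAAABwAAAAAAAAAAAAAADwAAAAAAAAAAAAAADwAAAAAAAAAAAAAADwAAAAAAAAAAAAAADwAAAAAAAAAAAAAABgAAAAAAAAAAAAAAAAAAAAAAAAAAAAAAAAAAAAAAAAAAAAAAAAAAAAAAAAAAAAAAAAAAAAAAACAAAAAAAAAAAAAAAAAAAAAAAAAAAAAAAAAAADAAAAABgAAAAAAAAHgAAAADgAAAAAAAAPAAAAADgAAAAAAAAPAAAAADAAAAAAAAAeAAAAAAAAAAAAEAAeAAAAAAAAAAAAAAAeAAAAAAAAAAAAAAA+AAAAAAAAAAAAAAA+AAAAAAAAAAAAAAB8AAAAAAAAAAAAAAB8AAAAAAAAAAAAAAB8AAAAAAAAAAAAAAHgAAAAAAAAAAAAAAPMAAAAACAAAAAAAAOcAAAAACAAAAAAAAY8AAAAAAAAAAAAAA4cAAAAAcAAAAAAABwYAAAAA8AAAAAAADgYAAAAA8AgAAAAADAAAAAAAcAAAAAAACAAAAAAAMAAAAAAAEAAAAAAAEEAAAAAAEAAAAAAAAOAAAAAAAAAAAAAAAOAAAAAAAAAAAAAAAOAAAAAAAAAAAAAAAPAAAAAAAAAAAAAAADAAAAAAAOAAAAAAAAAAAAAAAeAAAAAAAAAAAIAAAeAAAAAAAAAAAOAAAeAAAAAAAAAAAHAAAfAAAAAAAAAAAHgAAPAAAAAAAAAAAHgAAPAAAAAAAAAAADwAA="/>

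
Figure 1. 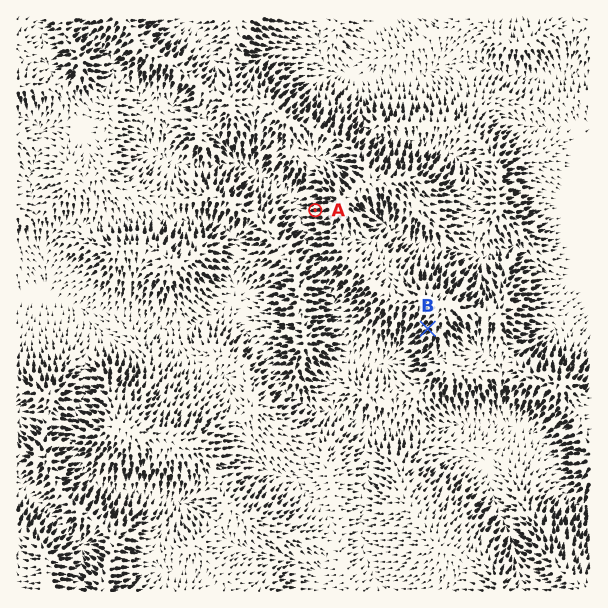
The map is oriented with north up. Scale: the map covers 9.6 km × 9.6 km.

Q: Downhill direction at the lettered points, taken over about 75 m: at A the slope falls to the W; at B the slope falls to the SW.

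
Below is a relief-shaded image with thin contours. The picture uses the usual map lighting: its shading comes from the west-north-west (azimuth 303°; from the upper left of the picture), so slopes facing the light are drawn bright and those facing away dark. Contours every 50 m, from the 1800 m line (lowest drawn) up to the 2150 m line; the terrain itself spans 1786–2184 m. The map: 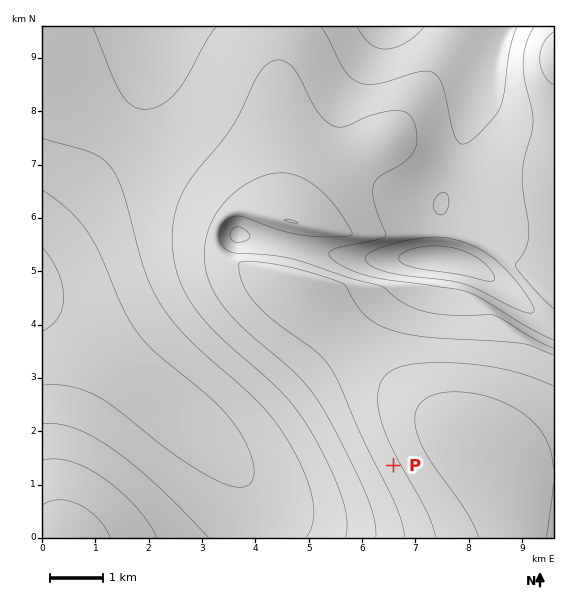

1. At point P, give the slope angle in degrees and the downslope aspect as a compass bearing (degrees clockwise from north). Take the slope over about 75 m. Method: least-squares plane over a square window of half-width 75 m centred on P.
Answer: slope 7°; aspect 242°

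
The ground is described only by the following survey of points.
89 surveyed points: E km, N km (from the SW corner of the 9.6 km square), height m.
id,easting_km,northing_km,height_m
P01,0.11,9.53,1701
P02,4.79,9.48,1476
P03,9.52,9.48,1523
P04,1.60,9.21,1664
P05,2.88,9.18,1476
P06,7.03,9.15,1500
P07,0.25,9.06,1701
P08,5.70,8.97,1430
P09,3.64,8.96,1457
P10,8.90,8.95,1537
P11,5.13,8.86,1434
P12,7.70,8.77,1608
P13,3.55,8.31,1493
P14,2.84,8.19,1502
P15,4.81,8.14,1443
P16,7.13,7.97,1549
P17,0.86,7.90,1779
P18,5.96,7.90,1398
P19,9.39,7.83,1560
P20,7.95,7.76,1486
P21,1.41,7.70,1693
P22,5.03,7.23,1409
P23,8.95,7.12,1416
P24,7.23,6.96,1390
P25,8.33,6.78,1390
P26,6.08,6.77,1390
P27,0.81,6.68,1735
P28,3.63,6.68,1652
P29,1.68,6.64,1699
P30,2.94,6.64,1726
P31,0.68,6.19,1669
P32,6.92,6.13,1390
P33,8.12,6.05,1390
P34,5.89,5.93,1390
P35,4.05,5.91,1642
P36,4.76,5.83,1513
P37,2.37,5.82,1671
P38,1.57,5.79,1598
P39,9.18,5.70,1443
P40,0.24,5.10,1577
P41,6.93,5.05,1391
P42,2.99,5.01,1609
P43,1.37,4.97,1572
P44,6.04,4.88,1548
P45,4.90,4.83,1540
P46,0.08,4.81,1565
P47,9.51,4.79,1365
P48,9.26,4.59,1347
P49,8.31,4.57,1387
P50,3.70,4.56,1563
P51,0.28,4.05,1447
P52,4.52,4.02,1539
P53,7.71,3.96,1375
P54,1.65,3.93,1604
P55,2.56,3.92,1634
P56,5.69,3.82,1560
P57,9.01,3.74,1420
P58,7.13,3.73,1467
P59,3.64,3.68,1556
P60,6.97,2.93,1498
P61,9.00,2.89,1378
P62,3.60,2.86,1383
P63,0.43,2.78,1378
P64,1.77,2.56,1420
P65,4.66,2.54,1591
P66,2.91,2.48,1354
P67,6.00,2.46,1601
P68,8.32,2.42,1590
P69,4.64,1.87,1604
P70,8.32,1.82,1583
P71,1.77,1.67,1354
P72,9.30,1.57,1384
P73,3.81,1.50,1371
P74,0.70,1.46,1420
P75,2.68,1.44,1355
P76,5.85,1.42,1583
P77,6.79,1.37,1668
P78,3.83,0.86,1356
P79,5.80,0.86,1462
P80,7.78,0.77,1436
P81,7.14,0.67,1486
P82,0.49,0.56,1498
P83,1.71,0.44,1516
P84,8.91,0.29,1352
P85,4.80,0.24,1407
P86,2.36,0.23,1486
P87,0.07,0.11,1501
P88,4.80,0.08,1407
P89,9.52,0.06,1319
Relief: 1315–1785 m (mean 1505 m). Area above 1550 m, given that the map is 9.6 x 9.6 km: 33.9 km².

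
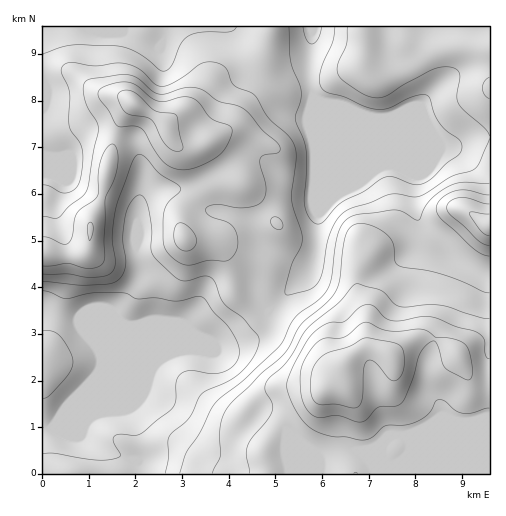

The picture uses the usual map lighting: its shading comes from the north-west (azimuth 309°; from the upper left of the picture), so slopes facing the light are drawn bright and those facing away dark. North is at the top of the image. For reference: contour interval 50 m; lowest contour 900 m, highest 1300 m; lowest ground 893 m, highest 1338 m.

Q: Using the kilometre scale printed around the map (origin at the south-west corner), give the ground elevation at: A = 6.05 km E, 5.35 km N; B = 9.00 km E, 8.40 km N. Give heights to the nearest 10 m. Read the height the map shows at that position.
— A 960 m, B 1010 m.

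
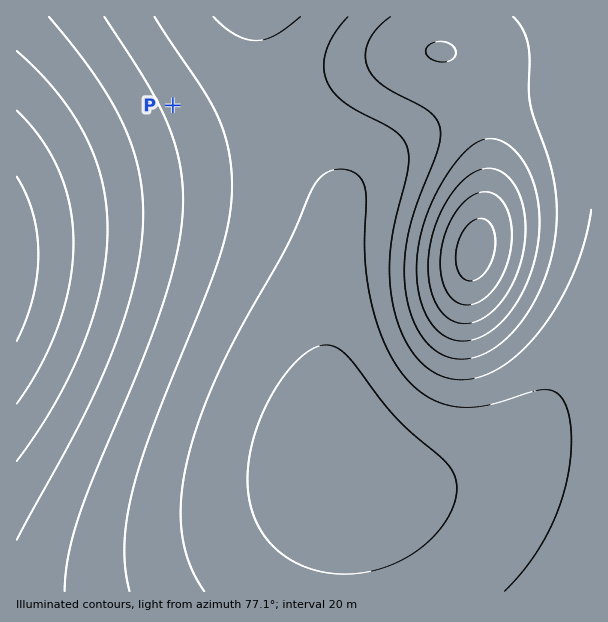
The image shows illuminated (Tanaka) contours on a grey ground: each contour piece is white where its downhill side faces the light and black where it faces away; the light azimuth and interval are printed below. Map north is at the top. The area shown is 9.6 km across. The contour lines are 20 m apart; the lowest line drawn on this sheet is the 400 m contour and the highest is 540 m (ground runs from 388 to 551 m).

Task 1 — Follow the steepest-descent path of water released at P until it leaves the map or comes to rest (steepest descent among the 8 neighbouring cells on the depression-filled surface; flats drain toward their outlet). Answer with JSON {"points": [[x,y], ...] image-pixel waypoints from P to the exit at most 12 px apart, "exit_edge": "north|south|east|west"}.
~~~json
{"points": [[173, 105], [185, 93], [197, 81], [209, 69], [221, 57], [233, 45], [240, 33], [242, 21], [243, 17]], "exit_edge": "north"}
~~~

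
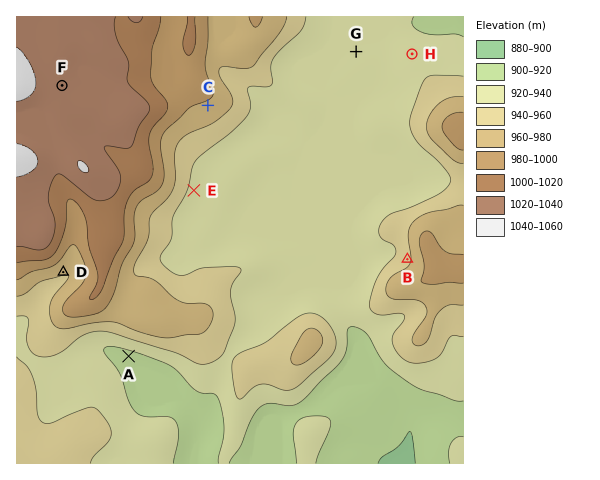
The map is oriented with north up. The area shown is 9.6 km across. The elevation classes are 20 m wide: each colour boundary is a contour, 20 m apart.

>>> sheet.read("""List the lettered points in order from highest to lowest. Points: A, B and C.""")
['C', 'B', 'A']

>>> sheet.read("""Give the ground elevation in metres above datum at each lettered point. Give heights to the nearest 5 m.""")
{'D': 960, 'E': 935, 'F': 1030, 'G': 920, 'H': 930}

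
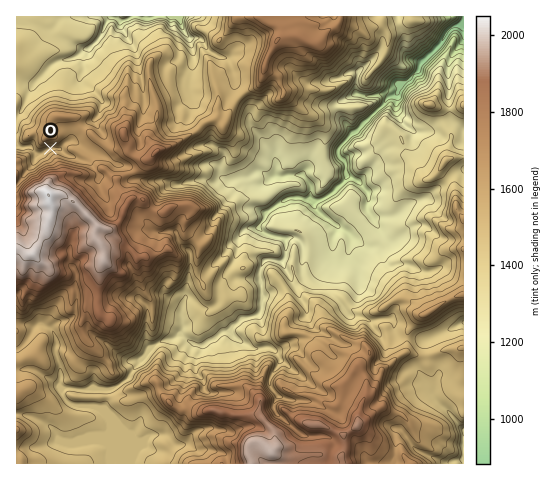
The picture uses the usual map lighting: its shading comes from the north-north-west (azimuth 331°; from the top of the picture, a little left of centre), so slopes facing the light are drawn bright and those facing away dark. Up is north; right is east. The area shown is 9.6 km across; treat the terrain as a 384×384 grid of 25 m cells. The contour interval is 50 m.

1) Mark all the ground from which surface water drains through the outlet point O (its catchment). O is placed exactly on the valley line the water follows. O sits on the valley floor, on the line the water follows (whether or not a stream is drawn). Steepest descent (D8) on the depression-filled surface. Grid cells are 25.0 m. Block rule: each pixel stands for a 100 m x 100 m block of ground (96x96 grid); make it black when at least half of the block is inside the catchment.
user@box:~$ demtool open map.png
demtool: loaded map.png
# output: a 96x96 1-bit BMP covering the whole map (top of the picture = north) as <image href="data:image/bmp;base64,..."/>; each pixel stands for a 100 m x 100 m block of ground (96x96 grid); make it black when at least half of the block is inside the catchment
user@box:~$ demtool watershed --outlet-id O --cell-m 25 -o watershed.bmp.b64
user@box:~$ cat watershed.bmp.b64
<image width="96" height="96" href="data:image/bmp;base64,Qk2+BAAAAAAAAD4AAAAoAAAAYAAAAGAAAAABAAEAAAAAAIAEAAATCwAAEwsAAAIAAAAAAAAA////AAAAAAAAAAAAAAAAAAAAAAAAAAAAAAAAAAAAAAAAAAAAAAAAAAAAAAAAAAAAAAAAAAAAAAAAAAAAAAAAAAAAAAAAAAAAAAAAAAAAAAAAAAAAAAAAAAAAAAAAAAAAAAAAAAAAAAAAAAAAAAAAAAAAAAAAAAAAAAAAAAAAAAAAAAAAAAAAAAAAAAAAAAAAAAAAAAAAAAAAAAAAAAAAAAAAAAAAAAAAAAAAAAAAAAAAAAAAAAAAAAAAAAAAAAAAAAAAAAAAAAAAAAAAAAAAAAAAAAAAAAAAAAAAAAAAAAAAAAAAAAAAAAAAAAAAAAAAAAAAAAAAAAAAAAAAAAAAAAAAAAAAAAAAAAAAAAAAAAAAAAAAAAAAAAAAAAAAAAAAAAAAAAAAAAAAAAAAAAAAAAAAAAAAAAAAAAAAAAAAAAAAAAAAAAAAAAAAAAAAAAAAAAAAAAAAAAAAAAAAAAAAAAAAAAAAAAAAAAAAAAAAAAAAAAAAAAAAAAAAAAAAAAAAAAAAAAAAAAAAAAAAAAAAAAAAAAAAAAAAAAAAAAAAAAAAAAAAAAAAAAAAAAAAAAAAAAAAAAAAAAAAAAAAAAAAAAAAAAAAAAAAAAAAAAAAAAAAAAAAAAAAAAAAAAAAAAAAAAAAAAAAAAAAAAAAAAAAAAAAAAAAAAAAAAAAAAAAAAAAAAAAAAAAAAAAAAAAAAAAAAAAAAAAAAAAAAAAAAAAAAAAAAAAAAAAAAAAAAAAAAAAAAAAAAAAAAAAAAAAAAAAAAAAAAAAAAAAAAAAAAAAAAAAAAAAAAAAAAAAAAAAAAAAABgAAAAAAAAAAAAAAHwAAAAAAAAAAAAAAPwAAAAAAAAAAAAAAf4AAAAAAAAAAAAAA/4AAAAAAAAAAAAAB/8AAAAAAAAAAAAAD/8AAAAAAAAAAAAAP/4AAAAAAAAAAAAD//wAAAAAAAAAAAAB//wAAAAAAAAAAAAB//wAAAAAAAAAAAAAf/4AAAAAAAAAAAAAf/+AAAAAAAAAAAAAf//gAAAAAAAAAAAAf//wAAAAAAAAAAAA///AAAAAAAAAAAAA//+AAAAAAAAAAAAA//8AAAAAAAAAAAAB/+EAAAAAAAAAAAAB/4AAAAAAAAAAAAAB/wAAAAAAAAAAAAAB/gAAAAAAAAAAAAAB/AAAAAAAAAAAAAAB+AAAAAAAAAAAAAAAcAAAAAAAAAAAAAAAAAAAAAAAAAAAAAAAAAAAAAAAAAAAAAAAAAAAAAAAAAAAAAAAAAAAAAAAAAAAAAAAAAAAAAAAAAAAAAAAAAAAAAAAAAAAAAAAAAAAAAAAAAAAAAAAAAAAAAAAAAAAAAAAAAAAAAAAAAAAAAAAAAAAAAAAAAAAAAAAAAAAAAAAAAAAAAAAAAAAAAAAAAAAAAAAAAAAAAAAAAAAAAAAAAAAAAAAAAAAAAAAAAAAAAAAAAAAAAAAAAAAAAAAAAAAAAAAAAAAAAAAAAAAAAAAAAAAAAAAAAAAAAAAAAAAAAAAAAAAAAAAAAAAAAAAAAAAAAAAAAAAAAAAAAAAAAA="/>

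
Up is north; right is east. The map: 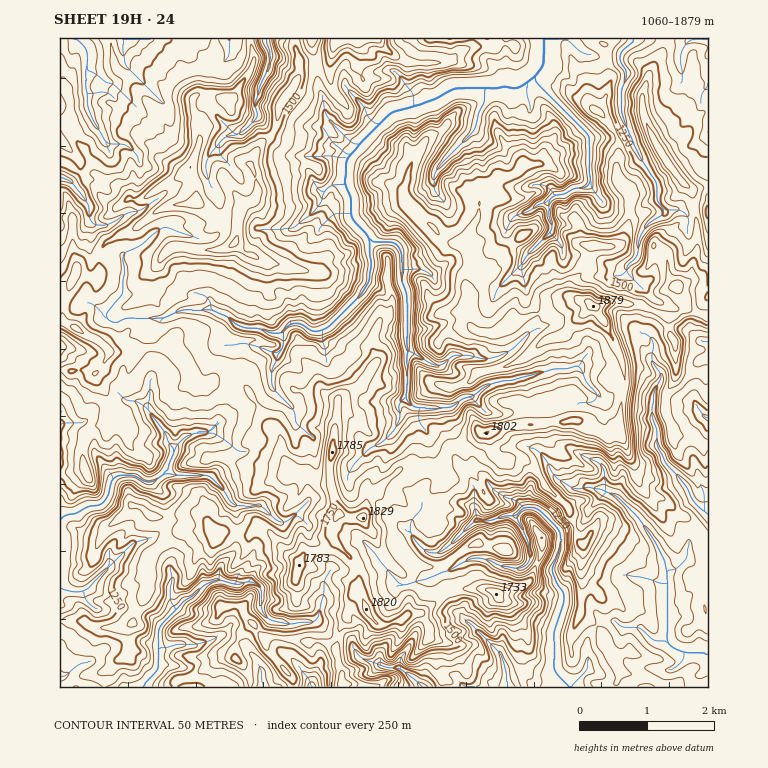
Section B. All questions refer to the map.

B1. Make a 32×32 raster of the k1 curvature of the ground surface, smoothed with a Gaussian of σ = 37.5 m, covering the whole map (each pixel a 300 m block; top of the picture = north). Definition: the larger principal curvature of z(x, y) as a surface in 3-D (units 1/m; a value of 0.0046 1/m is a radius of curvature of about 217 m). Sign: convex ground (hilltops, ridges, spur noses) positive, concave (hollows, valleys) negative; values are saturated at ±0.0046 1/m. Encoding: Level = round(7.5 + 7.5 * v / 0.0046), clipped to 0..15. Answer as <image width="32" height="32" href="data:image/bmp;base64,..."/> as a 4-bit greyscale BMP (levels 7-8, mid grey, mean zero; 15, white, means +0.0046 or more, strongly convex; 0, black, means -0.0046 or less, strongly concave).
<image width="32" height="32" href="data:image/bmp;base64,Qk12AgAAAAAAAHYAAAAoAAAAIAAAACAAAAABAAQAAAAAAAACAAATCwAAEwsAABAAAAAAAAAAAAAAABEREQAiIiIAMzMzAERERABVVVUAZmZmAHd3dwCIiIgAmZmZAKqqqgC7u7sAzMzMAN3d3QDu7u4A////AKvJjdptn47/6cvJuoq7q7qYrbzc+ei/i/+LuryNm7yZeqyvubz+3p3q/8u8jbmpusydqc+vy6vP38eryY6aqoupucudz66X2nu83/ycuZibvZvI+8u/qsmpmbmfroeJm46qyb3LrsrJq7/N/5+Imauby5qcu9ucfpnK68+e2bmsmszLm6yrruuJrbrNn9uNusyPm8ydrI6MmKrOu/yozJq/icy5qauui8maqs+L3Ouerb3p7rman5qaqYy5u37p/Jy6y5iaua+Miqr/zKrvmeuJqoupiah9mZuZ6bq8no2ZiaqpmZubrbq83626qp6LqtyZiKmKqqedrcz/uImtqfyJ6pqXisy6jLvpib6aj4n57pmKmry8mayqzNypyp2J6MqKmamqyLqM2euYuoz73d3JmaipiKmbmfrKqLq9u5vo2pjId3nNy7n9mpurq6favbqor+3dmYzb2bqpydzun6zYzZmJ2Jm7iZrZqd+ui72t6frtu7yru4q+qLqs7nnqrdyd6ri8mYqMvJ2qzqusyN7bmozqvXr6m62MvN38npr4rIq36L6ZmYi/qJrLy56PiNmriMua+KzIq/yPmNiPrZrIuLjJ2vmq+nePvZq7+PeK2Yqa3Oqvnr3ImIh5vKz4icjKmIh/n527vu3JqHuczIun2ImKj6+P79mczNiavJuL"/>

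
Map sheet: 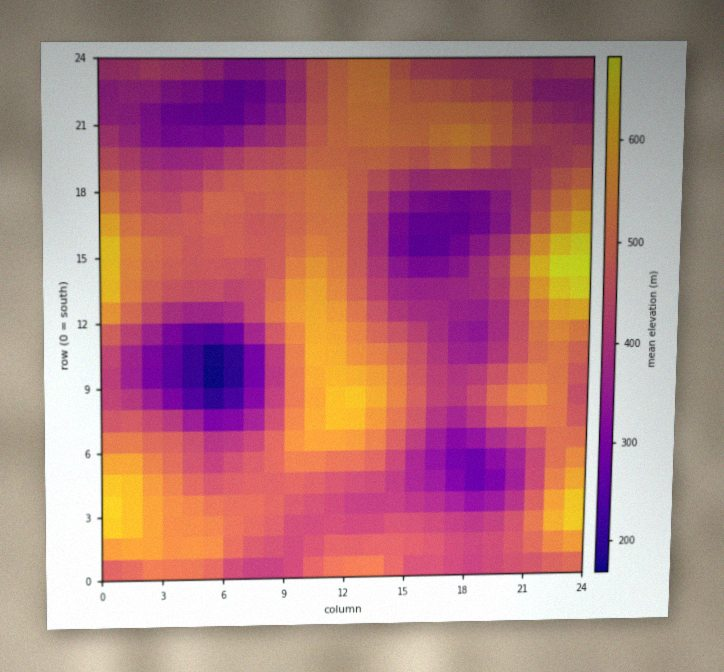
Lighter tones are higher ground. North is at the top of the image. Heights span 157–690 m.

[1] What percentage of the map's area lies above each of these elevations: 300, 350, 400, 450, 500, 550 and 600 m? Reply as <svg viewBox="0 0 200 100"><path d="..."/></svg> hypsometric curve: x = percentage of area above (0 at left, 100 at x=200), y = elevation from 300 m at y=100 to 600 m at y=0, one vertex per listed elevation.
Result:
<svg viewBox="0 0 200 100"><path d="M188 100l-15-17-25-16-41-17-45-17-38-16-16-17"/></svg>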